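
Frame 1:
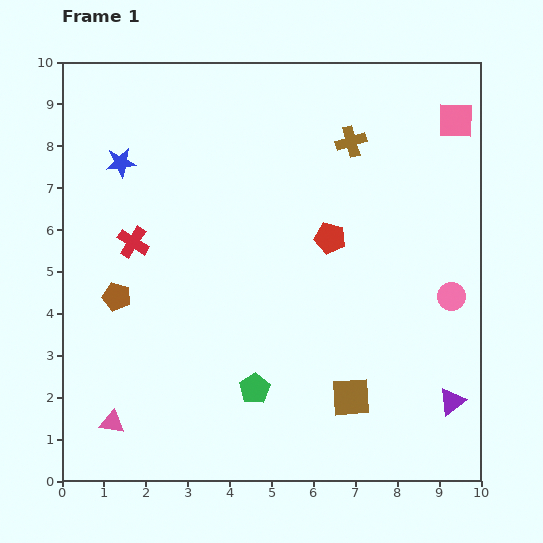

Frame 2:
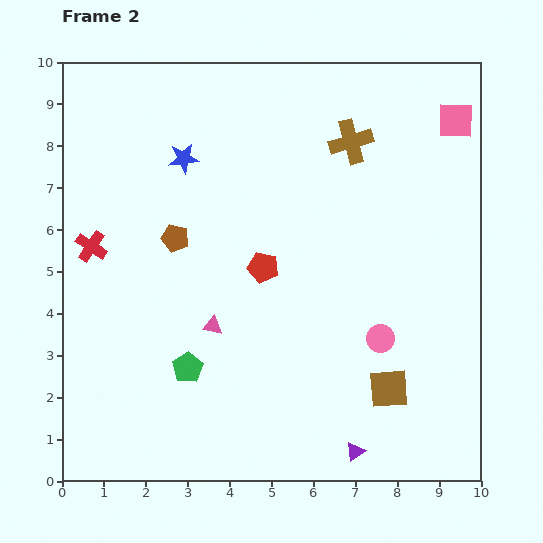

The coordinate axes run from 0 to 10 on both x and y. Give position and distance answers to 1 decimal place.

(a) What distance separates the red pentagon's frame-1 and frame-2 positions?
1.7

The red pentagon moved from (6.4, 5.8) to (4.8, 5.1), a distance of √(1.6² + 0.7²) ≈ 1.7.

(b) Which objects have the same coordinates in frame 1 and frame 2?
the brown cross, the pink square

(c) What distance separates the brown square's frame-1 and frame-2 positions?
0.9

The brown square moved from (6.9, 2.0) to (7.8, 2.2), a distance of √(0.9² + 0.2²) ≈ 0.9.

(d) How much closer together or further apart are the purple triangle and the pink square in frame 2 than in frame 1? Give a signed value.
+1.6

Distance in frame 1: 6.7. Distance in frame 2: 8.3.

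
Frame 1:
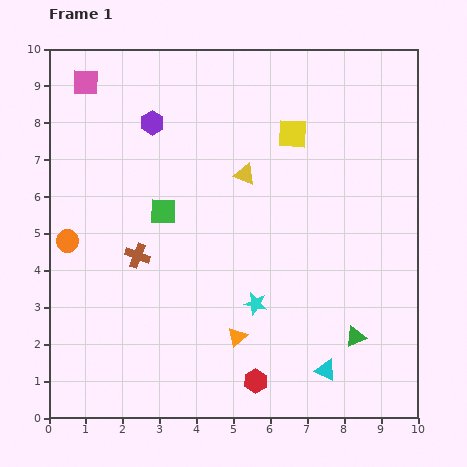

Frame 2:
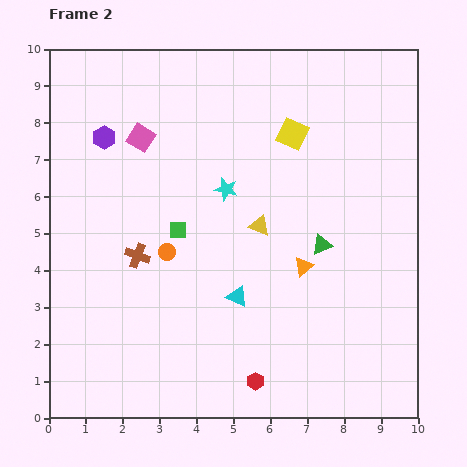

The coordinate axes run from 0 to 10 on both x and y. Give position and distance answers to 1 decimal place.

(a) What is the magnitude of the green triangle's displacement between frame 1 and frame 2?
2.7

The green triangle moved from (8.3, 2.2) to (7.4, 4.7), a distance of √(0.9² + 2.5²) ≈ 2.7.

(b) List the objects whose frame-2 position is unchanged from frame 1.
the yellow square, the red hexagon, the brown cross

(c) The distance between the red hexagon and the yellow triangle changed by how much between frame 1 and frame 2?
-1.4

Distance in frame 1: 5.6. Distance in frame 2: 4.2.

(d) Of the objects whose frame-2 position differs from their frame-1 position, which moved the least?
the green square

(moved 0.6)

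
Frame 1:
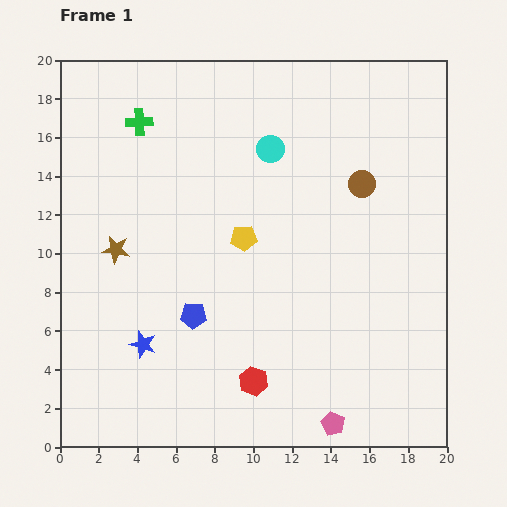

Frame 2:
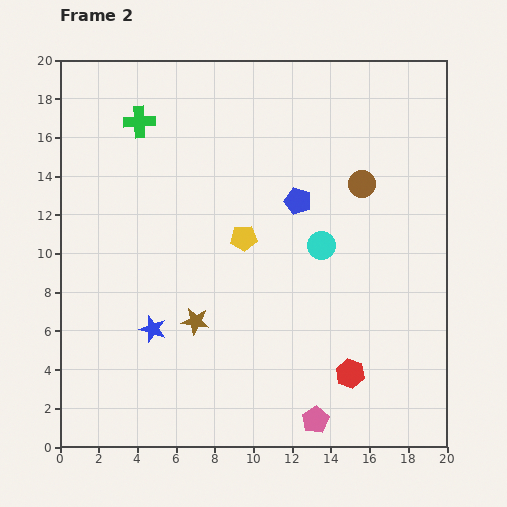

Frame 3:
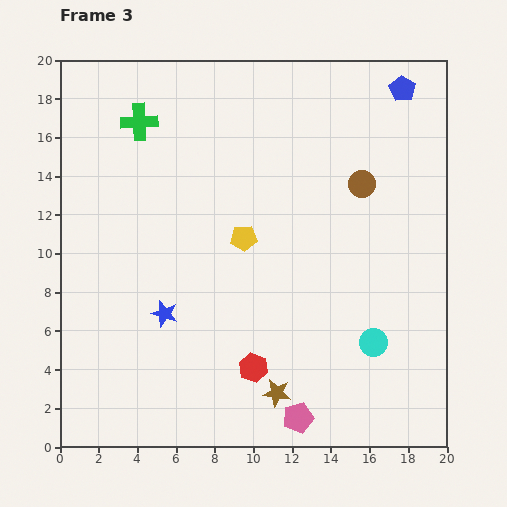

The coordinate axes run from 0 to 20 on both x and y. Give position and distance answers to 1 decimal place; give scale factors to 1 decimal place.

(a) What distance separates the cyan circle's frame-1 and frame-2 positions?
5.6

The cyan circle moved from (10.9, 15.4) to (13.5, 10.4), a distance of √(2.6² + 5.0²) ≈ 5.6.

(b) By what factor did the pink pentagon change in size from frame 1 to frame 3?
1.3×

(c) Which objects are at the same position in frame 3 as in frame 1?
the brown circle, the green cross, the yellow pentagon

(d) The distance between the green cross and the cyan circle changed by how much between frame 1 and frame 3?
+9.7

Distance in frame 1: 6.9. Distance in frame 3: 16.6.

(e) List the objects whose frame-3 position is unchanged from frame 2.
the brown circle, the green cross, the yellow pentagon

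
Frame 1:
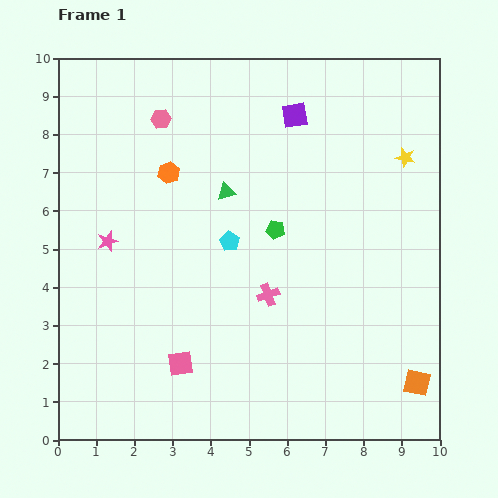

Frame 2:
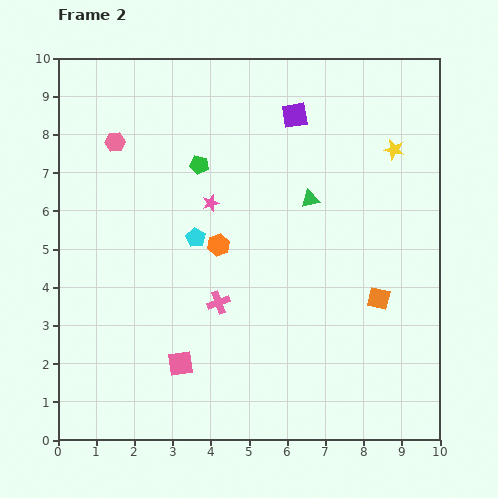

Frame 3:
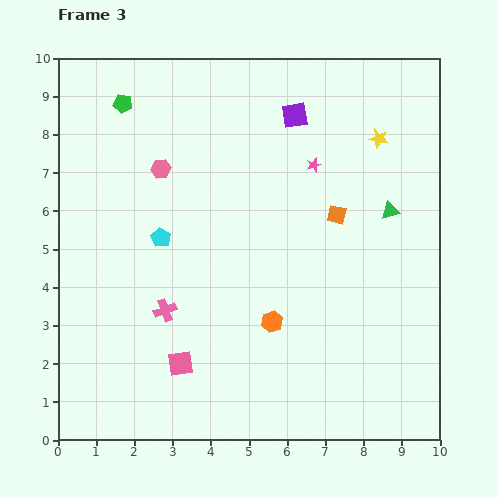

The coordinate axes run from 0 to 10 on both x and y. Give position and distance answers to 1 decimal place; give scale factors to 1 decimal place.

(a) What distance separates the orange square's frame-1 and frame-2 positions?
2.4

The orange square moved from (9.4, 1.5) to (8.4, 3.7), a distance of √(1.0² + 2.2²) ≈ 2.4.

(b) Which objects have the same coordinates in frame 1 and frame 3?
the pink square, the purple square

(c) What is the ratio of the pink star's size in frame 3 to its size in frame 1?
0.7×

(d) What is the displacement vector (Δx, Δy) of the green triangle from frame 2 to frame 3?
(2.1, -0.3)

The green triangle was at (6.6, 6.3) in frame 2 and (8.7, 6.0) in frame 3.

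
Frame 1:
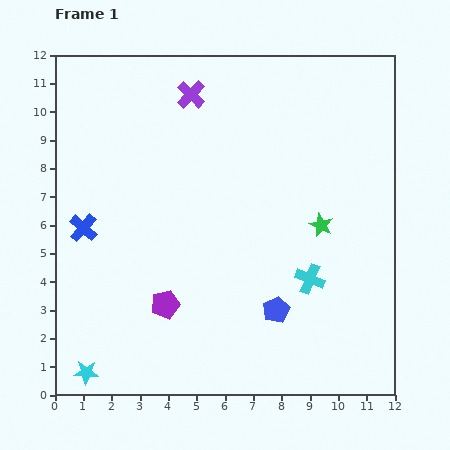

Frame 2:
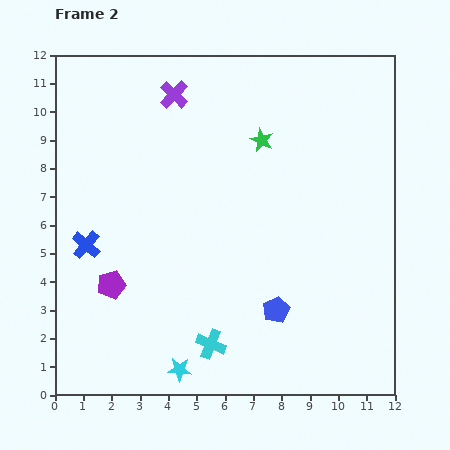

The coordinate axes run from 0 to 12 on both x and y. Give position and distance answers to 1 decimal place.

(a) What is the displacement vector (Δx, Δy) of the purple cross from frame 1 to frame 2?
(-0.6, 0.0)

The purple cross was at (4.8, 10.6) in frame 1 and (4.2, 10.6) in frame 2.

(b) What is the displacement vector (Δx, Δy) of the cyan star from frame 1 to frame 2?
(3.3, 0.1)

The cyan star was at (1.1, 0.8) in frame 1 and (4.4, 0.9) in frame 2.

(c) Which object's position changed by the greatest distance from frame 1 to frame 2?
the cyan cross

(moved 4.2; next 3.7)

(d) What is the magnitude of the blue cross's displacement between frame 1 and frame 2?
0.6

The blue cross moved from (1.0, 5.9) to (1.1, 5.3), a distance of √(0.1² + 0.6²) ≈ 0.6.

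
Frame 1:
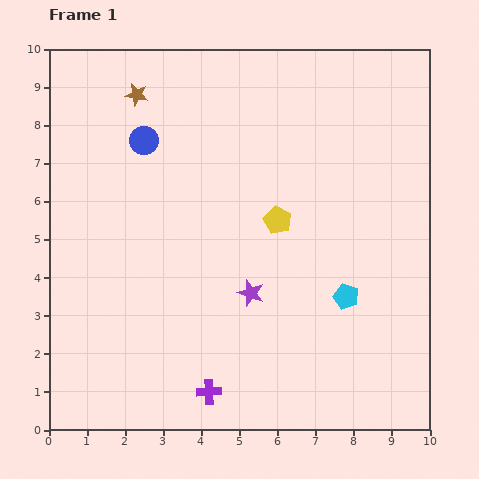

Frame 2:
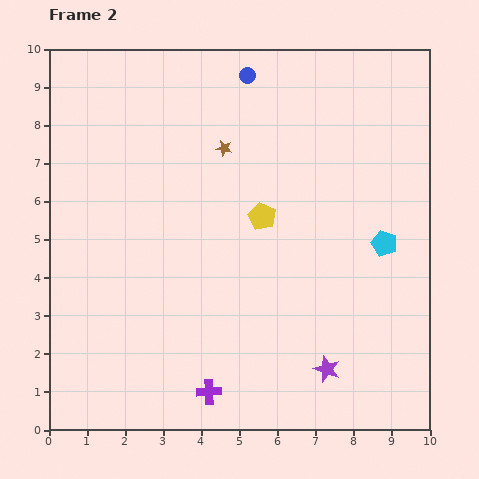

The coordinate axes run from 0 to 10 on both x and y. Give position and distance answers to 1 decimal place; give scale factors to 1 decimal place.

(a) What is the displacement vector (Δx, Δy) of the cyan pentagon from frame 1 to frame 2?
(1.0, 1.4)

The cyan pentagon was at (7.8, 3.5) in frame 1 and (8.8, 4.9) in frame 2.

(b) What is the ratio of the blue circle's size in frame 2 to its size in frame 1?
0.6×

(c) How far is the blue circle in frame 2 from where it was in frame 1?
3.2

The blue circle moved from (2.5, 7.6) to (5.2, 9.3), a distance of √(2.7² + 1.7²) ≈ 3.2.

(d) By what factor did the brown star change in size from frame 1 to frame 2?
0.7×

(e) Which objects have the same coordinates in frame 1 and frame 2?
the purple cross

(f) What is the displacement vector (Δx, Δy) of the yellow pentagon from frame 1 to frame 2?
(-0.4, 0.1)

The yellow pentagon was at (6.0, 5.5) in frame 1 and (5.6, 5.6) in frame 2.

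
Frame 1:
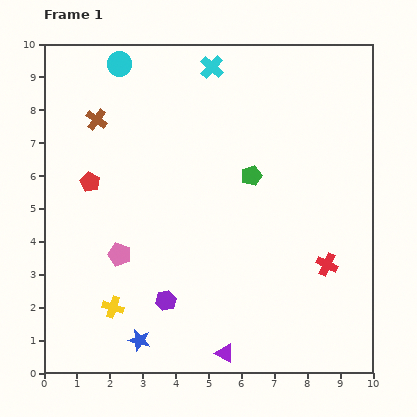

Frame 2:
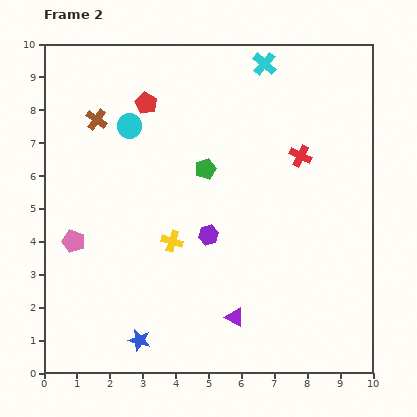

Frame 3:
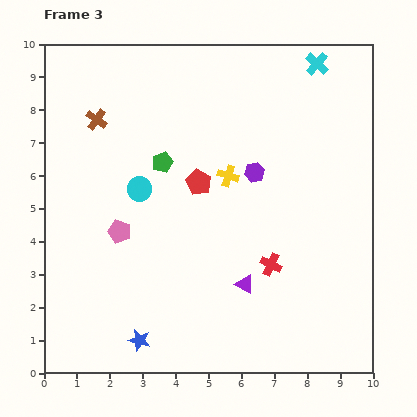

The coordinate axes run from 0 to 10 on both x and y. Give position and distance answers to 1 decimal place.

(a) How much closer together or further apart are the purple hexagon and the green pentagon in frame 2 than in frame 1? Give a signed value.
-2.6

Distance in frame 1: 4.6. Distance in frame 2: 2.0.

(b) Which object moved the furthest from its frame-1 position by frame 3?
the yellow cross

(moved 5.3; next 4.7)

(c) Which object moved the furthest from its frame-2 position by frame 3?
the red cross

(moved 3.4; next 2.9)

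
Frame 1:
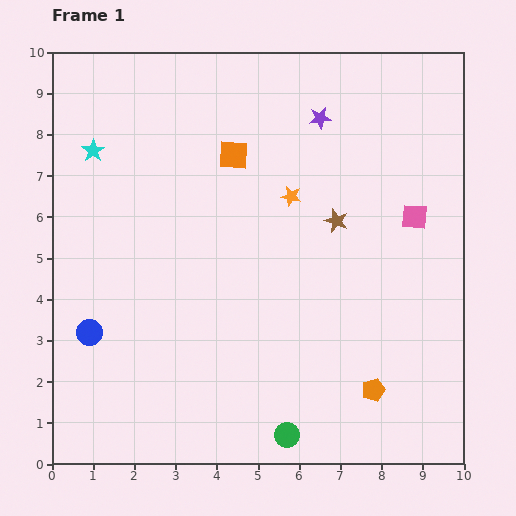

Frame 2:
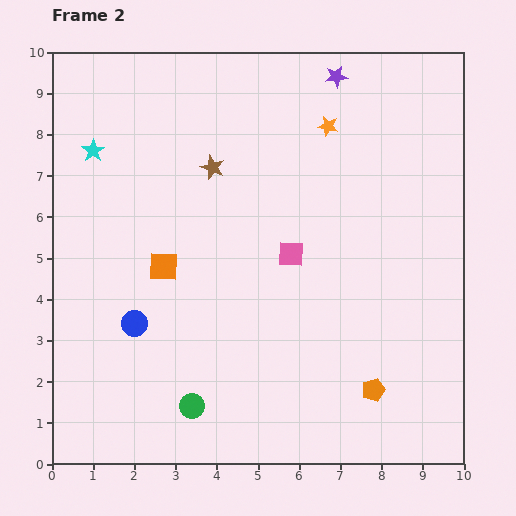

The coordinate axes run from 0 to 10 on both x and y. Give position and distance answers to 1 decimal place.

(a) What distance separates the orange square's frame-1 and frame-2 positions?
3.2

The orange square moved from (4.4, 7.5) to (2.7, 4.8), a distance of √(1.7² + 2.7²) ≈ 3.2.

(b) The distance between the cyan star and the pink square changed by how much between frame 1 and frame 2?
-2.6

Distance in frame 1: 8.0. Distance in frame 2: 5.4.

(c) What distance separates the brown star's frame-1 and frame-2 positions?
3.3

The brown star moved from (6.9, 5.9) to (3.9, 7.2), a distance of √(3.0² + 1.3²) ≈ 3.3.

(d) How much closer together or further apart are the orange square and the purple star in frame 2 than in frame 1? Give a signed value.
+3.9

Distance in frame 1: 2.3. Distance in frame 2: 6.2.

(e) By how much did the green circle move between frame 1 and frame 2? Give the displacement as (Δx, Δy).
(-2.3, 0.7)

The green circle was at (5.7, 0.7) in frame 1 and (3.4, 1.4) in frame 2.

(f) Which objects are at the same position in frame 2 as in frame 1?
the cyan star, the orange pentagon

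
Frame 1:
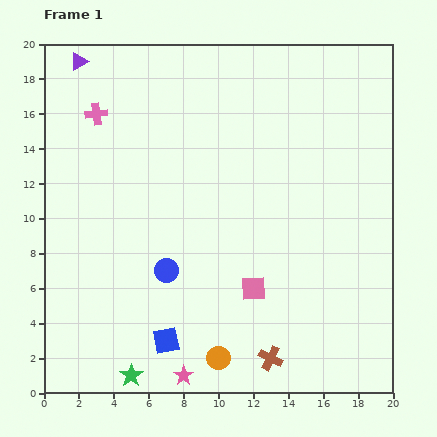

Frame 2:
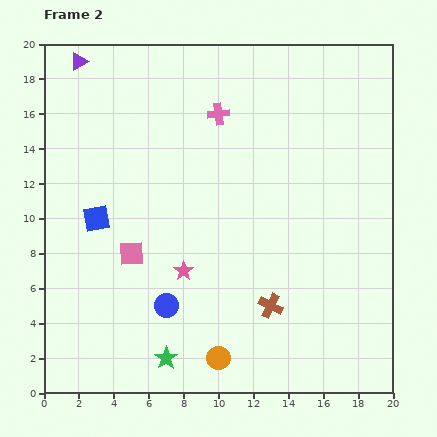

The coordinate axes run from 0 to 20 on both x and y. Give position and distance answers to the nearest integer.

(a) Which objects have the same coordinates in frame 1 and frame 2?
the orange circle, the purple triangle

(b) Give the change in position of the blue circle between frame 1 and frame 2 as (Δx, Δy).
(0, -2)

The blue circle was at (7, 7) in frame 1 and (7, 5) in frame 2.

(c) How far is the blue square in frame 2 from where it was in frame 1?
8

The blue square moved from (7, 3) to (3, 10), a distance of √(4² + 7²) ≈ 8.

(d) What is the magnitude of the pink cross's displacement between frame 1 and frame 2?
7

The pink cross moved from (3, 16) to (10, 16), a distance of √(7² + 0²) ≈ 7.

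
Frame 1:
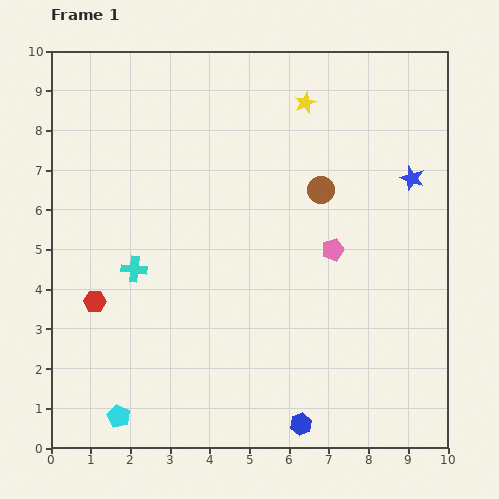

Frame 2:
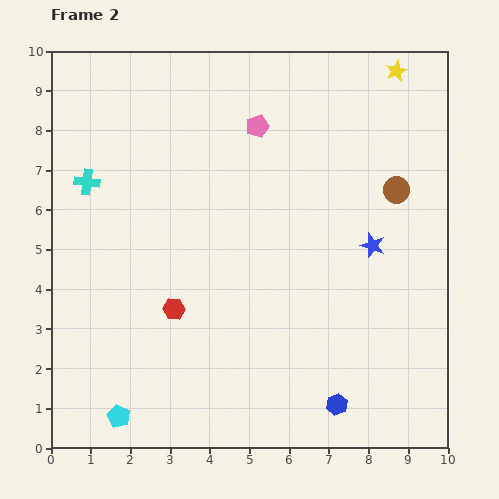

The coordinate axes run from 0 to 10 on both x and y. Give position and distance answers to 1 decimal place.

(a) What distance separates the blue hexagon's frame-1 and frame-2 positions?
1.0

The blue hexagon moved from (6.3, 0.6) to (7.2, 1.1), a distance of √(0.9² + 0.5²) ≈ 1.0.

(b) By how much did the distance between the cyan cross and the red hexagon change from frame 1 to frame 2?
+2.6

Distance in frame 1: 1.3. Distance in frame 2: 3.9.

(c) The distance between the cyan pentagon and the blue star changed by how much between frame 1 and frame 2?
-1.8

Distance in frame 1: 9.5. Distance in frame 2: 7.7.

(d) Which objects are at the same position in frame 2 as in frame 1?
the cyan pentagon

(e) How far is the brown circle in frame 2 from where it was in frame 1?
1.9

The brown circle moved from (6.8, 6.5) to (8.7, 6.5), a distance of √(1.9² + 0.0²) ≈ 1.9.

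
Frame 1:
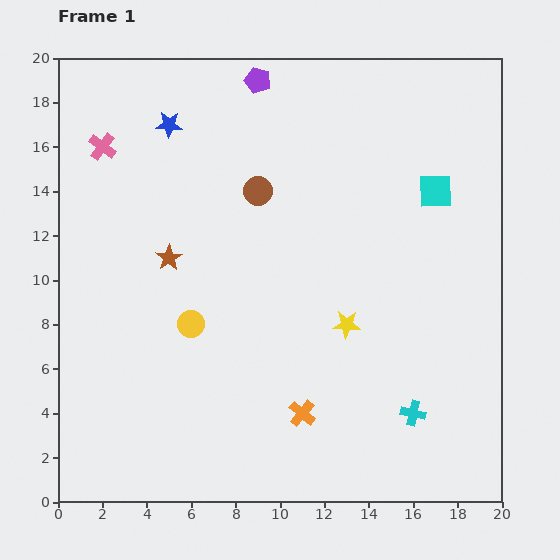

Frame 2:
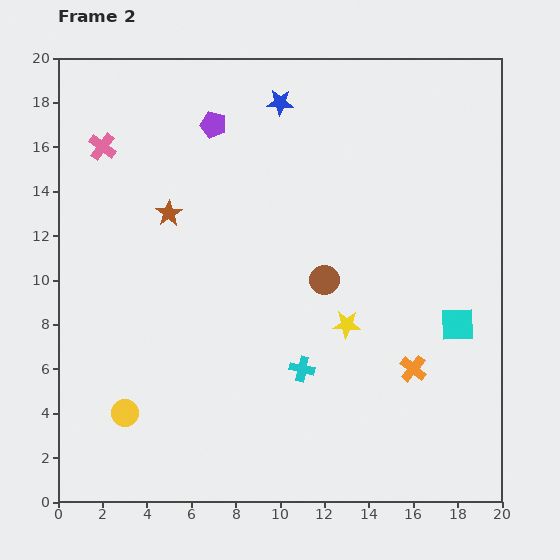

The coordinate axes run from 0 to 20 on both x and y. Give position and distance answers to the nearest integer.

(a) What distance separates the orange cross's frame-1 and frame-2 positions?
5

The orange cross moved from (11, 4) to (16, 6), a distance of √(5² + 2²) ≈ 5.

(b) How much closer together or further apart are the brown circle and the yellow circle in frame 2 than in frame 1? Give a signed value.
+4

Distance in frame 1: 7. Distance in frame 2: 11.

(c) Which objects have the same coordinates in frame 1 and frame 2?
the pink cross, the yellow star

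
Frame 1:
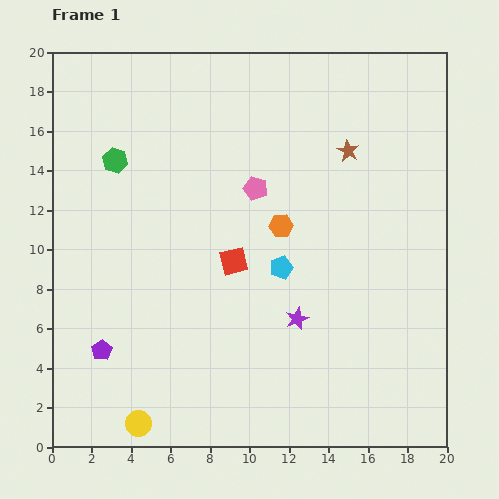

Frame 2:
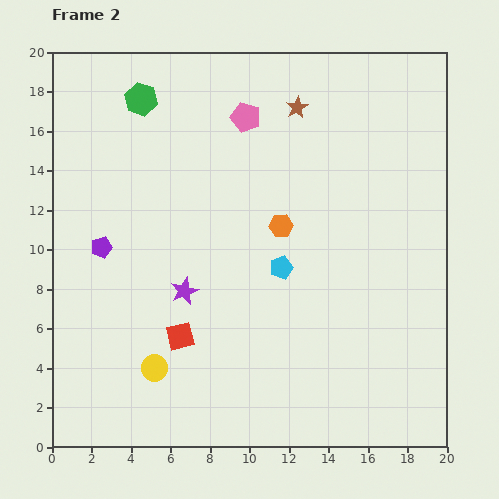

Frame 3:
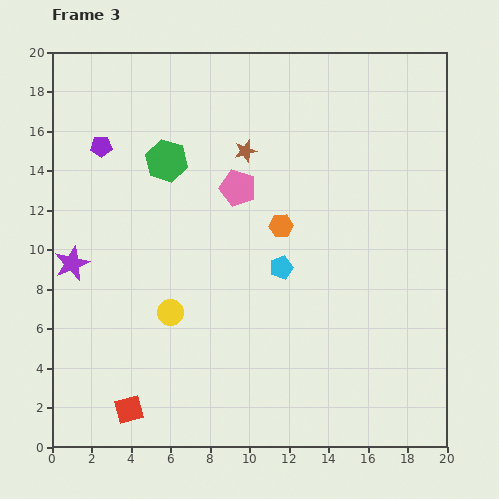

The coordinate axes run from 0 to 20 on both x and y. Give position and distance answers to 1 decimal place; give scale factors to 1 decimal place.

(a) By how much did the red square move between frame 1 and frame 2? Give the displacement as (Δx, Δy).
(-2.7, -3.8)

The red square was at (9.2, 9.4) in frame 1 and (6.5, 5.6) in frame 2.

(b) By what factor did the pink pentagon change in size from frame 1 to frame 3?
1.5×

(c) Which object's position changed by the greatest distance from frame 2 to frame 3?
the purple star

(moved 5.9; next 5.1)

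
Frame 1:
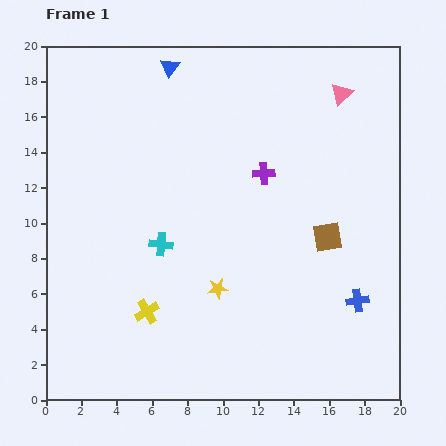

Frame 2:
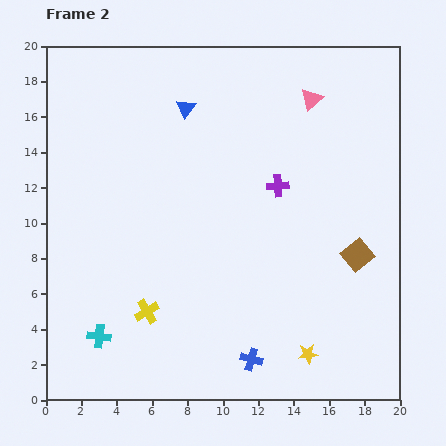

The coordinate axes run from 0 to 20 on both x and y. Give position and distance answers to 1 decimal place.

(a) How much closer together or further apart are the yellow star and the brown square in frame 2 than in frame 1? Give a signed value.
-0.5

Distance in frame 1: 6.8. Distance in frame 2: 6.3.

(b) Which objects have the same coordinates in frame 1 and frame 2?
the yellow cross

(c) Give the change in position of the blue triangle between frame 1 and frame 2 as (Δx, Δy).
(0.9, -2.3)

The blue triangle was at (7.0, 18.8) in frame 1 and (7.9, 16.5) in frame 2.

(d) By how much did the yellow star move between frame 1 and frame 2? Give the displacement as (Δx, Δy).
(5.1, -3.7)

The yellow star was at (9.7, 6.3) in frame 1 and (14.8, 2.6) in frame 2.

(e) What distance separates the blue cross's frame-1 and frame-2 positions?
6.8

The blue cross moved from (17.6, 5.6) to (11.6, 2.3), a distance of √(6.0² + 3.3²) ≈ 6.8.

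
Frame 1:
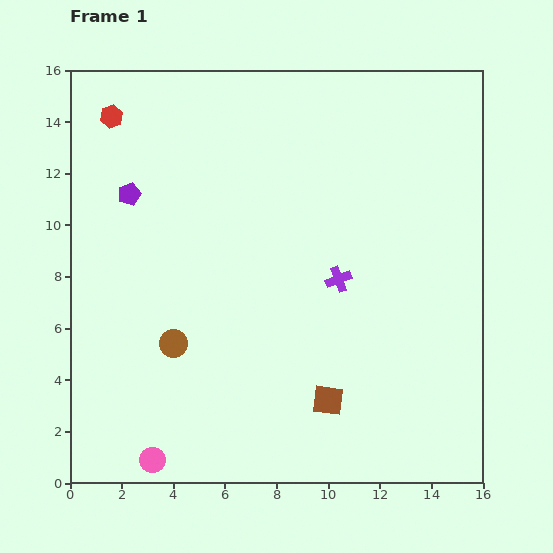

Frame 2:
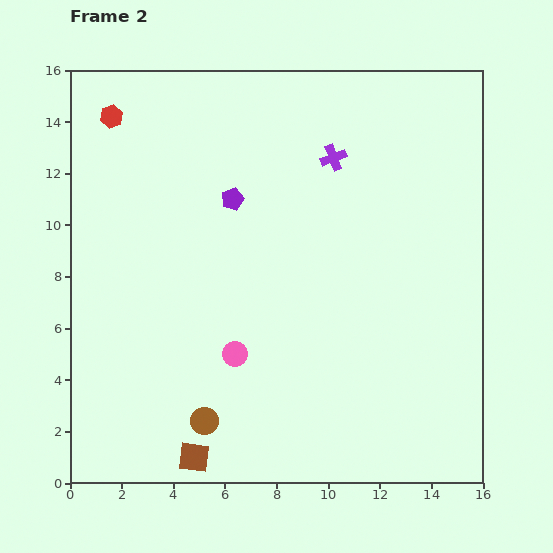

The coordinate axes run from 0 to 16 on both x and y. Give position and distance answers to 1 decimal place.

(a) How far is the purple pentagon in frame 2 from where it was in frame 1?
4.0

The purple pentagon moved from (2.3, 11.2) to (6.3, 11.0), a distance of √(4.0² + 0.2²) ≈ 4.0.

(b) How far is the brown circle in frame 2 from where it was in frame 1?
3.2

The brown circle moved from (4.0, 5.4) to (5.2, 2.4), a distance of √(1.2² + 3.0²) ≈ 3.2.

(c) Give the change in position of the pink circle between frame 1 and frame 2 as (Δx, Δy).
(3.2, 4.1)

The pink circle was at (3.2, 0.9) in frame 1 and (6.4, 5.0) in frame 2.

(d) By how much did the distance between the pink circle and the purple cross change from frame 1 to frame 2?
-1.5

Distance in frame 1: 10.0. Distance in frame 2: 8.5.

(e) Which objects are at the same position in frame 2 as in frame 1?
the red hexagon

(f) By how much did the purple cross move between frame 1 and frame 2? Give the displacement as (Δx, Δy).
(-0.2, 4.7)

The purple cross was at (10.4, 7.9) in frame 1 and (10.2, 12.6) in frame 2.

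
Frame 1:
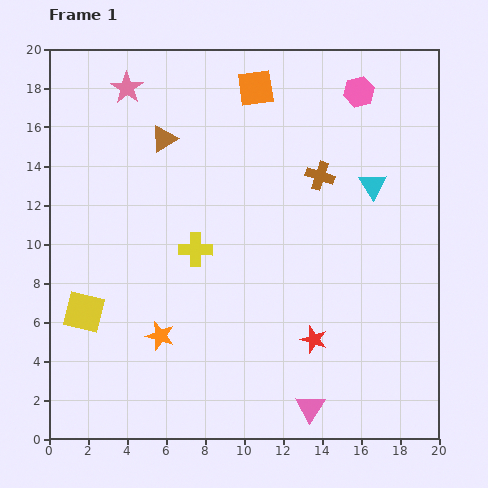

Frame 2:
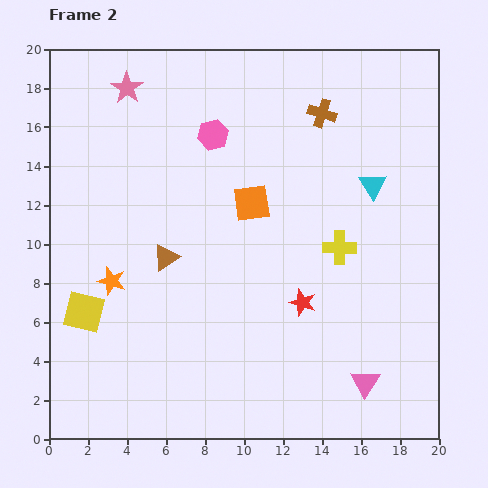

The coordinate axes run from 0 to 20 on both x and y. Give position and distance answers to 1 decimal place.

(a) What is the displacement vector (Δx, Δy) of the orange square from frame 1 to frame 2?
(-0.2, -5.9)

The orange square was at (10.6, 18.0) in frame 1 and (10.4, 12.1) in frame 2.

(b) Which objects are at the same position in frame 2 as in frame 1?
the cyan triangle, the yellow square, the pink star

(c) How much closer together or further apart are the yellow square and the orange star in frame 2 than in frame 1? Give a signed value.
-2.0

Distance in frame 1: 4.1. Distance in frame 2: 2.1.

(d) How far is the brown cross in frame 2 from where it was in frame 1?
3.2

The brown cross moved from (13.9, 13.5) to (14.0, 16.7), a distance of √(0.1² + 3.2²) ≈ 3.2.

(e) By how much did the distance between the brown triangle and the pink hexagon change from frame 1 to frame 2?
-3.6

Distance in frame 1: 10.3. Distance in frame 2: 6.7.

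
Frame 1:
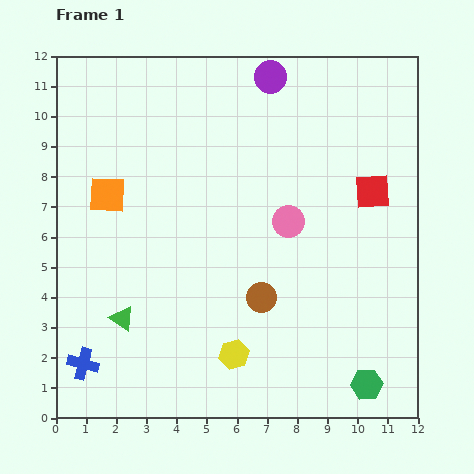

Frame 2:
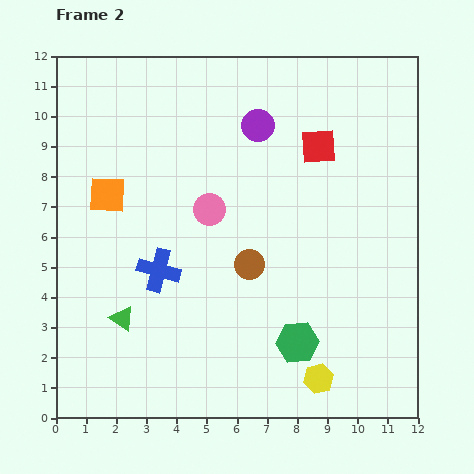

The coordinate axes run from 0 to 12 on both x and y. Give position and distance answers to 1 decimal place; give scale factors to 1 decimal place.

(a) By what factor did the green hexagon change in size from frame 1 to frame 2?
1.3×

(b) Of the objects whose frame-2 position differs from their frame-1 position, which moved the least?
the brown circle

(moved 1.2)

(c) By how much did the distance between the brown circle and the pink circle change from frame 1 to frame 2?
-0.5

Distance in frame 1: 2.7. Distance in frame 2: 2.2.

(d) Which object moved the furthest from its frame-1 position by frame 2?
the blue cross

(moved 4.0; next 2.9)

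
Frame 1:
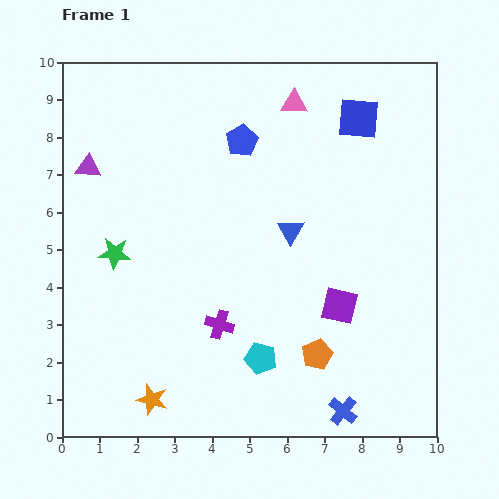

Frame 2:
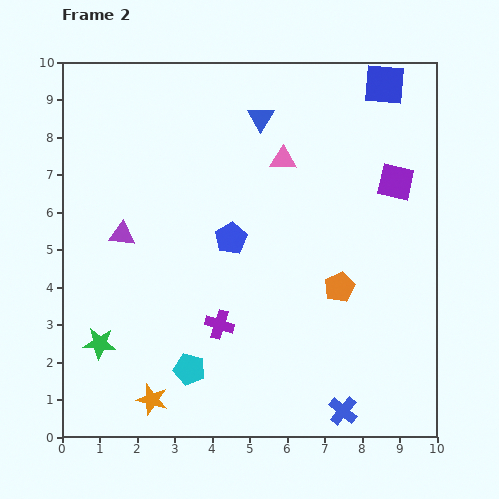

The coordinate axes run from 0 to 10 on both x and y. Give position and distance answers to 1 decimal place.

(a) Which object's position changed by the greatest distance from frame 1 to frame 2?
the purple square

(moved 3.6; next 3.1)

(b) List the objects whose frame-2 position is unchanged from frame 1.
the orange star, the blue cross, the purple cross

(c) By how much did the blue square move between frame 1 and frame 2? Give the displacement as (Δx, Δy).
(0.7, 0.9)

The blue square was at (7.9, 8.5) in frame 1 and (8.6, 9.4) in frame 2.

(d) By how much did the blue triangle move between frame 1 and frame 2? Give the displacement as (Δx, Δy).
(-0.8, 3.0)

The blue triangle was at (6.1, 5.5) in frame 1 and (5.3, 8.5) in frame 2.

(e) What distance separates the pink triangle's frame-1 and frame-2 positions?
1.5

The pink triangle moved from (6.2, 8.9) to (5.9, 7.4), a distance of √(0.3² + 1.5²) ≈ 1.5.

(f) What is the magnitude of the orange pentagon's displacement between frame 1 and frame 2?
1.9

The orange pentagon moved from (6.8, 2.2) to (7.4, 4.0), a distance of √(0.6² + 1.8²) ≈ 1.9.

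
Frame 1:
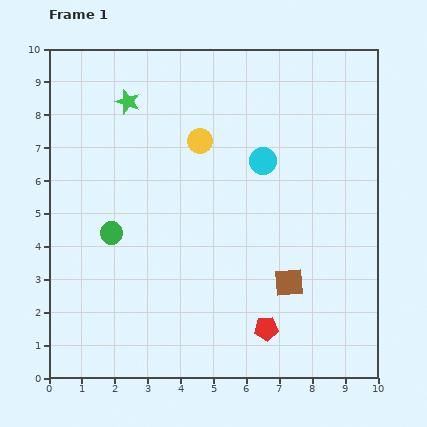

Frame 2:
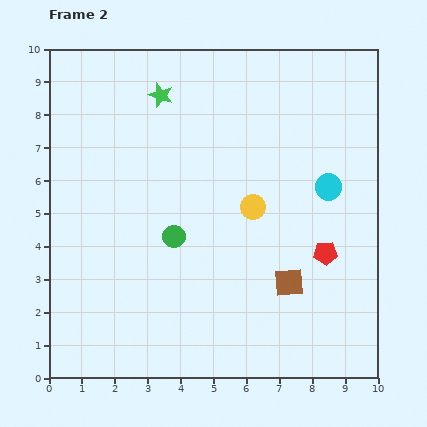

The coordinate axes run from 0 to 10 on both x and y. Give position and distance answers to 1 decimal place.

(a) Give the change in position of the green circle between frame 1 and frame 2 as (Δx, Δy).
(1.9, -0.1)

The green circle was at (1.9, 4.4) in frame 1 and (3.8, 4.3) in frame 2.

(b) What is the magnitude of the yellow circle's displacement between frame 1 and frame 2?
2.6

The yellow circle moved from (4.6, 7.2) to (6.2, 5.2), a distance of √(1.6² + 2.0²) ≈ 2.6.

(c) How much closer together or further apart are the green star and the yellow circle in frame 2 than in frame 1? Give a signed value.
+1.9

Distance in frame 1: 2.5. Distance in frame 2: 4.4.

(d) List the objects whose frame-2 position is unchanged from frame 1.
the brown square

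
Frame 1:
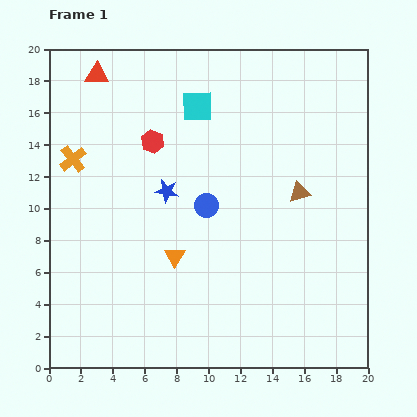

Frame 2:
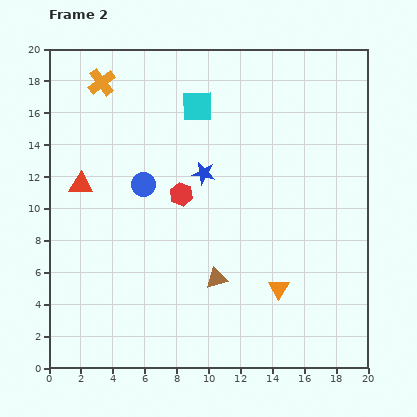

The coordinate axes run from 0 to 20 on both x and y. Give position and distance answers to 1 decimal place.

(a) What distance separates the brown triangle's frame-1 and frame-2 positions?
7.5

The brown triangle moved from (15.7, 11.0) to (10.5, 5.6), a distance of √(5.2² + 5.4²) ≈ 7.5.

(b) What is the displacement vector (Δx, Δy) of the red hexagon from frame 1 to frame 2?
(1.8, -3.3)

The red hexagon was at (6.5, 14.2) in frame 1 and (8.3, 10.9) in frame 2.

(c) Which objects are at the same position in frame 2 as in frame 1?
the cyan square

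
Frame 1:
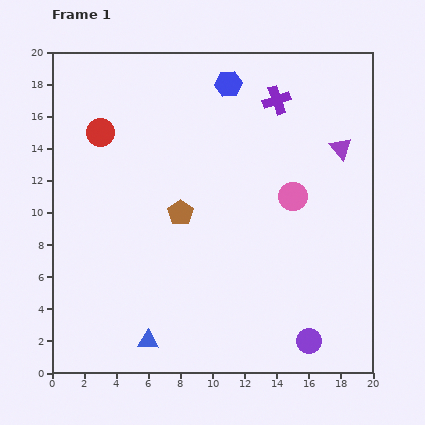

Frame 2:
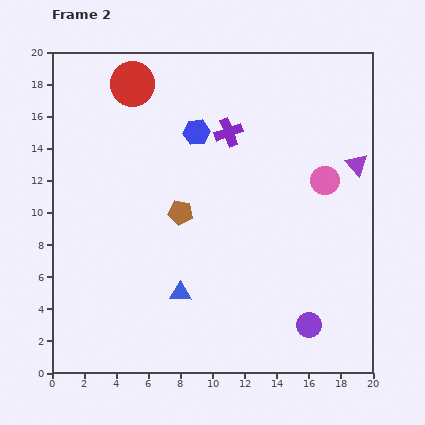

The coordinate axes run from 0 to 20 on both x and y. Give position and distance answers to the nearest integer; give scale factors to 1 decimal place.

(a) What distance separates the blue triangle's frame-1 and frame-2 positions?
4

The blue triangle moved from (6, 2) to (8, 5), a distance of √(2² + 3²) ≈ 4.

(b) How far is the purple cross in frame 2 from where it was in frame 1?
4

The purple cross moved from (14, 17) to (11, 15), a distance of √(3² + 2²) ≈ 4.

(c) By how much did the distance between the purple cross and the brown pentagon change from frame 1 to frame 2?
-3

Distance in frame 1: 9. Distance in frame 2: 6.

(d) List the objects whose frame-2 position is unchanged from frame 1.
the brown pentagon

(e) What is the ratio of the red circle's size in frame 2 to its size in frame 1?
1.6×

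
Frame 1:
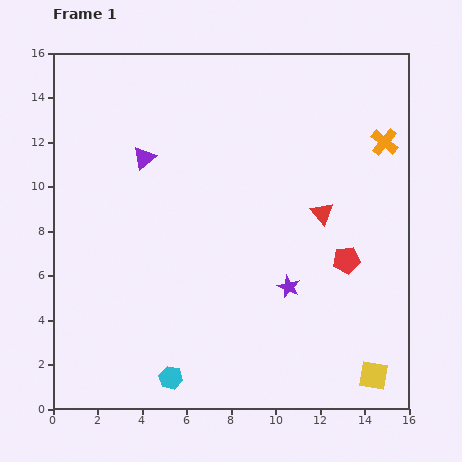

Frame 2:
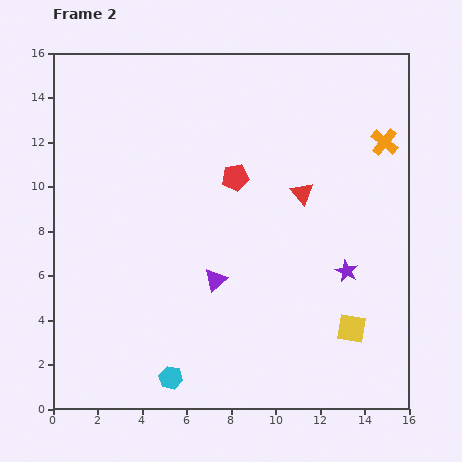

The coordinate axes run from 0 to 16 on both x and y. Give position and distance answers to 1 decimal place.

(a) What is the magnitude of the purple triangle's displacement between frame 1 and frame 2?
6.4

The purple triangle moved from (4.1, 11.3) to (7.3, 5.8), a distance of √(3.2² + 5.5²) ≈ 6.4.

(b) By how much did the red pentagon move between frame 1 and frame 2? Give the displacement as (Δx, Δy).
(-5.0, 3.7)

The red pentagon was at (13.2, 6.7) in frame 1 and (8.2, 10.4) in frame 2.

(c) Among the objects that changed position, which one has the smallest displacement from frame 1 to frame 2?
the red triangle

(moved 1.3)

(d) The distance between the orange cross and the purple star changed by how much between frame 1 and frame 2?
-1.8

Distance in frame 1: 7.8. Distance in frame 2: 6.0.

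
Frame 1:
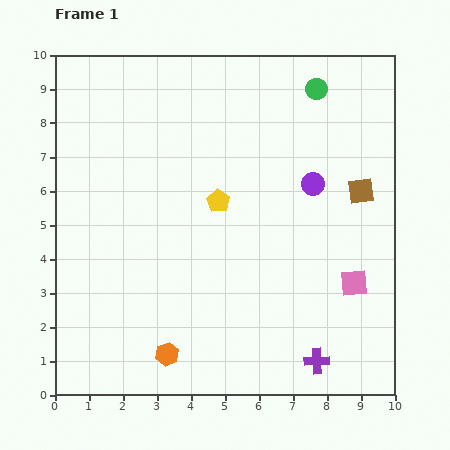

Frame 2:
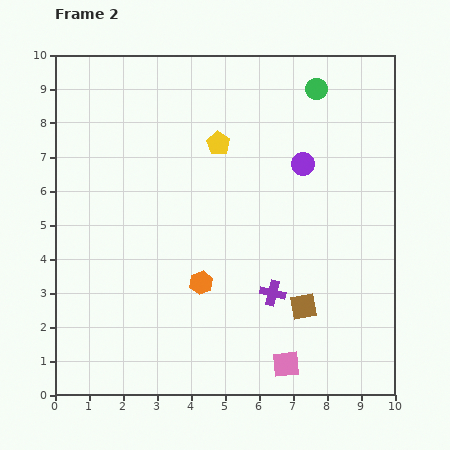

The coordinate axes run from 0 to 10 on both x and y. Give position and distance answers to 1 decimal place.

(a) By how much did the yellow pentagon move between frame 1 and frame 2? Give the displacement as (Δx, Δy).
(0.0, 1.7)

The yellow pentagon was at (4.8, 5.7) in frame 1 and (4.8, 7.4) in frame 2.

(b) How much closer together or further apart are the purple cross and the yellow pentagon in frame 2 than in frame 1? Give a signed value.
-0.8

Distance in frame 1: 5.5. Distance in frame 2: 4.7.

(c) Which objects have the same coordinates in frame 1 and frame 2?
the green circle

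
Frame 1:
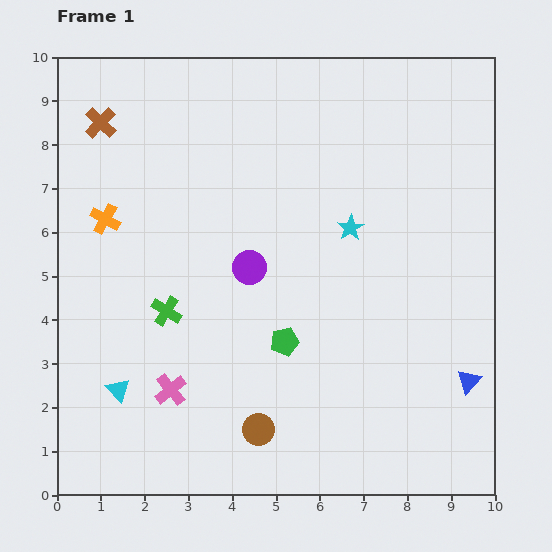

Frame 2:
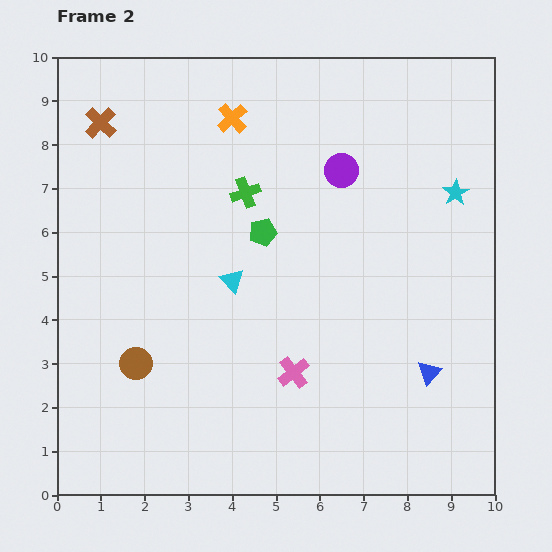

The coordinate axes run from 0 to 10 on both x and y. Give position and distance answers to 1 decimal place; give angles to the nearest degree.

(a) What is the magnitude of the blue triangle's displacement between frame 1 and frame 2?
0.9

The blue triangle moved from (9.4, 2.6) to (8.5, 2.8), a distance of √(0.9² + 0.2²) ≈ 0.9.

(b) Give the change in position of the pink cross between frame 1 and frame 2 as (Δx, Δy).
(2.8, 0.4)

The pink cross was at (2.6, 2.4) in frame 1 and (5.4, 2.8) in frame 2.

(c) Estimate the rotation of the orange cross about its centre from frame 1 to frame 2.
19° clockwise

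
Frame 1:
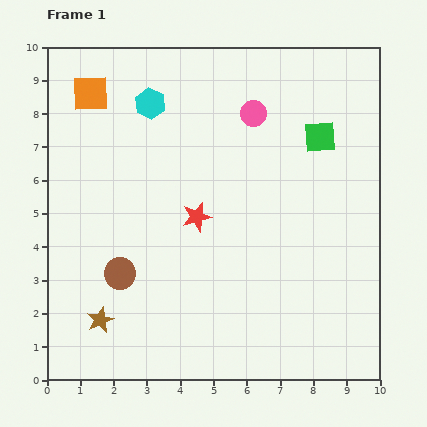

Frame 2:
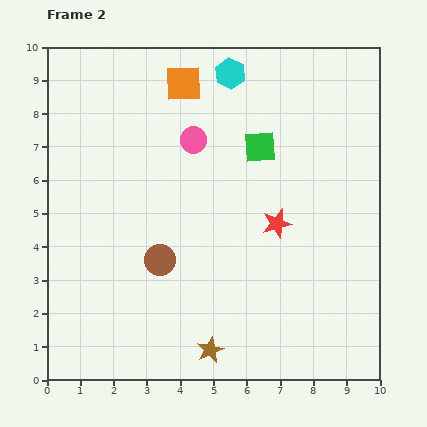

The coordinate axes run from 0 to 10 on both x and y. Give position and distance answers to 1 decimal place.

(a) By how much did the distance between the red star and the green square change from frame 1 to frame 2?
-2.0

Distance in frame 1: 4.4. Distance in frame 2: 2.4.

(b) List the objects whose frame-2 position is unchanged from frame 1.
none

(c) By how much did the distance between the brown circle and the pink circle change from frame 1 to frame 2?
-2.5

Distance in frame 1: 6.2. Distance in frame 2: 3.7.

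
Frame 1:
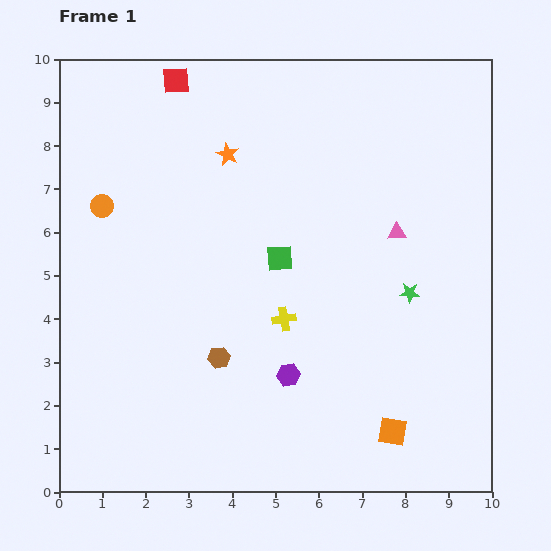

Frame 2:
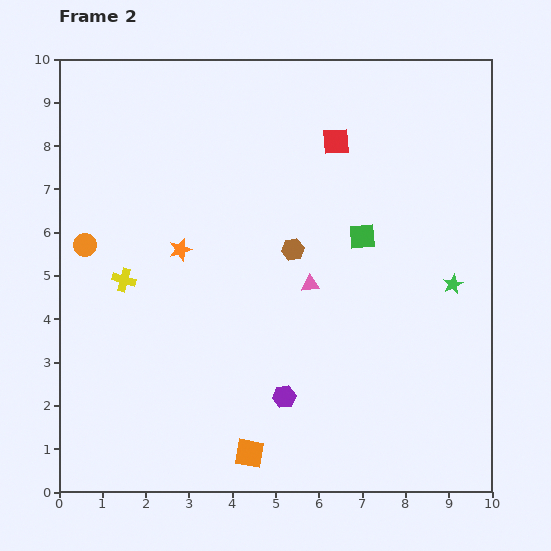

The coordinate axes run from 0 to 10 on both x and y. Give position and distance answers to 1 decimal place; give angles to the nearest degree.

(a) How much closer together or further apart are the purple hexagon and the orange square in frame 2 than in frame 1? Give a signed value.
-1.2

Distance in frame 1: 2.7. Distance in frame 2: 1.5.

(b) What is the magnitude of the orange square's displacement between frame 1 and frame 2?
3.3

The orange square moved from (7.7, 1.4) to (4.4, 0.9), a distance of √(3.3² + 0.5²) ≈ 3.3.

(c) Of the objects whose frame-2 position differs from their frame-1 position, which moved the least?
the purple hexagon

(moved 0.5)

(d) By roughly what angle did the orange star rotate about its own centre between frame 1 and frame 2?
29° clockwise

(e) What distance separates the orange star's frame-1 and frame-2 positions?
2.5

The orange star moved from (3.9, 7.8) to (2.8, 5.6), a distance of √(1.1² + 2.2²) ≈ 2.5.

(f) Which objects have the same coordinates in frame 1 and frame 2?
none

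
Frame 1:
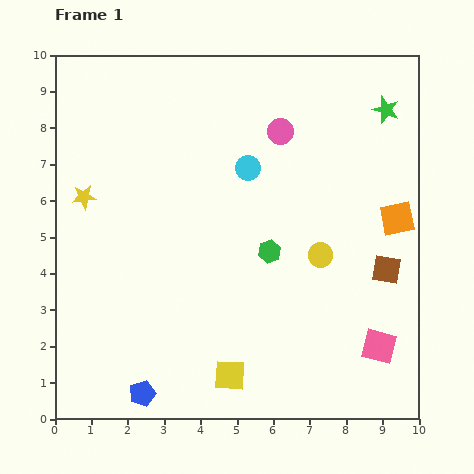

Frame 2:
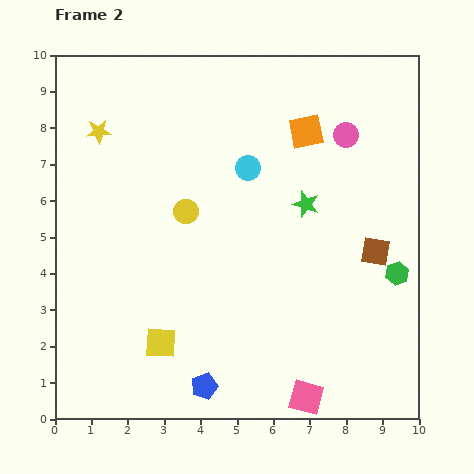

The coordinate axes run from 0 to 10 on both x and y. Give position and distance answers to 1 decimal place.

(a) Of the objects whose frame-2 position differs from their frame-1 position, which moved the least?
the brown square

(moved 0.6)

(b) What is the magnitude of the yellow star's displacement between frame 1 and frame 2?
1.8

The yellow star moved from (0.8, 6.1) to (1.2, 7.9), a distance of √(0.4² + 1.8²) ≈ 1.8.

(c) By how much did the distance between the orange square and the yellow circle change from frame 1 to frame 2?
+1.7

Distance in frame 1: 2.3. Distance in frame 2: 4.0.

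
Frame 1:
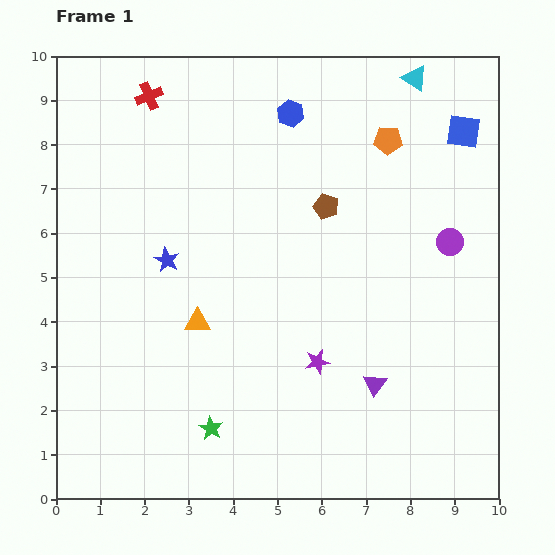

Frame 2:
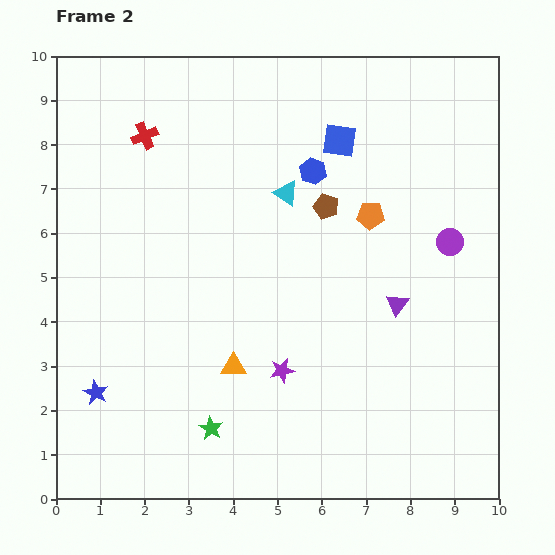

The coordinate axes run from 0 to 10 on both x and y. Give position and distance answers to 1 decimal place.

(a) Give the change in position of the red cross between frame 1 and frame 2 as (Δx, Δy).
(-0.1, -0.9)

The red cross was at (2.1, 9.1) in frame 1 and (2.0, 8.2) in frame 2.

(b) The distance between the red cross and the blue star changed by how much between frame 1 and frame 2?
+2.2

Distance in frame 1: 3.7. Distance in frame 2: 5.9.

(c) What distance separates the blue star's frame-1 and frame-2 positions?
3.4

The blue star moved from (2.5, 5.4) to (0.9, 2.4), a distance of √(1.6² + 3.0²) ≈ 3.4.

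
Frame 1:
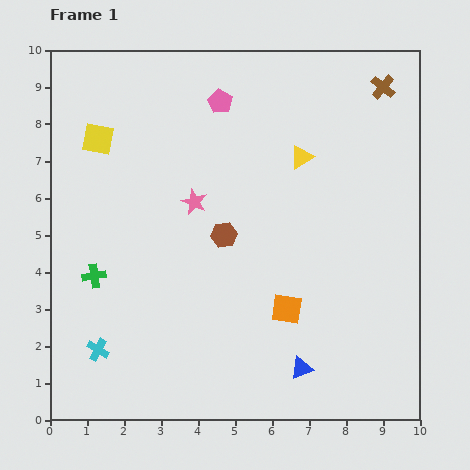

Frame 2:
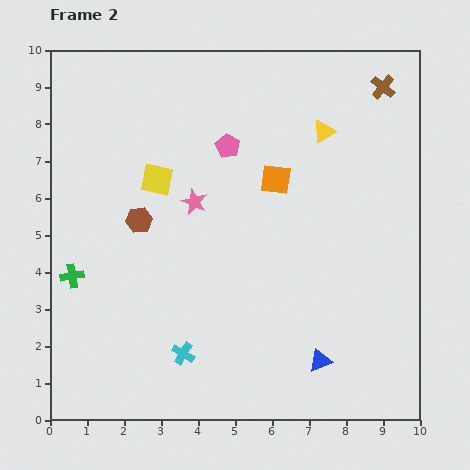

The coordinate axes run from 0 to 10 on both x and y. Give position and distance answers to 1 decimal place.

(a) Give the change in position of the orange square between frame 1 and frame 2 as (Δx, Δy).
(-0.3, 3.5)

The orange square was at (6.4, 3.0) in frame 1 and (6.1, 6.5) in frame 2.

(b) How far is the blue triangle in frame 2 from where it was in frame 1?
0.5

The blue triangle moved from (6.8, 1.4) to (7.3, 1.6), a distance of √(0.5² + 0.2²) ≈ 0.5.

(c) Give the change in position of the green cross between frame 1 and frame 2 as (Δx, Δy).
(-0.6, 0.0)

The green cross was at (1.2, 3.9) in frame 1 and (0.6, 3.9) in frame 2.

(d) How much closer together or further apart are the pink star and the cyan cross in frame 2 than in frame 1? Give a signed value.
-0.7

Distance in frame 1: 4.8. Distance in frame 2: 4.1.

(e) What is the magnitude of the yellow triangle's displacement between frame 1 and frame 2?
0.9

The yellow triangle moved from (6.8, 7.1) to (7.4, 7.8), a distance of √(0.6² + 0.7²) ≈ 0.9.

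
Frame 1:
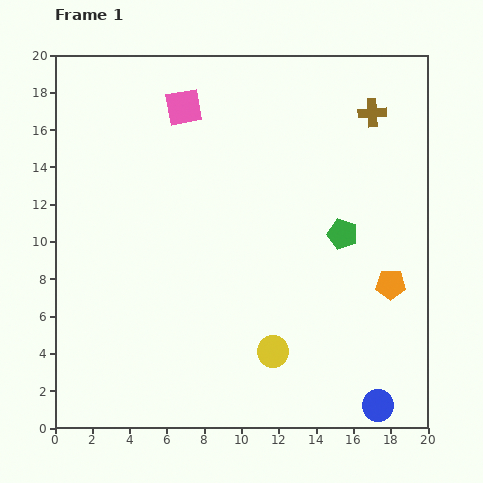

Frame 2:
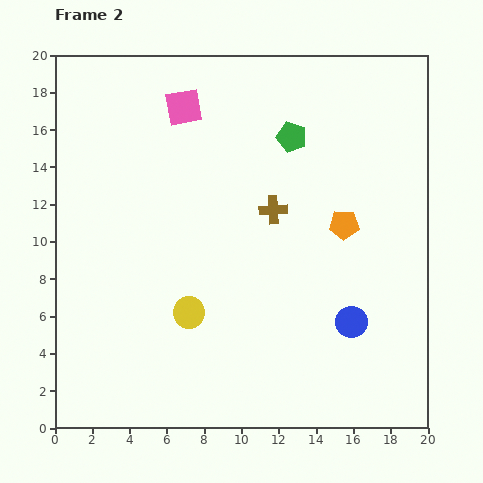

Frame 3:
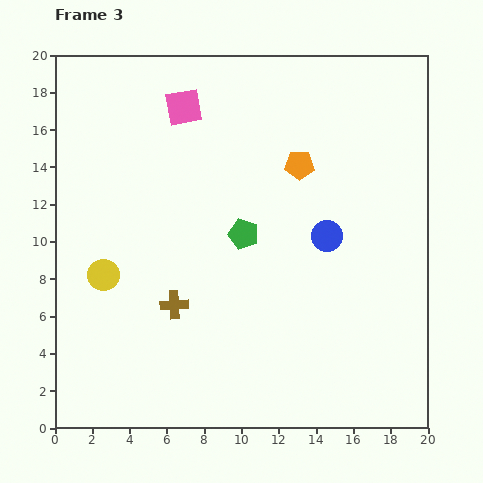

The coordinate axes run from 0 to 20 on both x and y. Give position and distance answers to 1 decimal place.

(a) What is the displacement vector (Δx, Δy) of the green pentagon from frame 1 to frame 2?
(-2.7, 5.2)

The green pentagon was at (15.4, 10.4) in frame 1 and (12.7, 15.6) in frame 2.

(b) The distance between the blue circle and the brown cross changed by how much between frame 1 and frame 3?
-6.7

Distance in frame 1: 15.7. Distance in frame 3: 9.0.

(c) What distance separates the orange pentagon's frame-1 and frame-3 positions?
8.1

The orange pentagon moved from (18.0, 7.7) to (13.1, 14.1), a distance of √(4.9² + 6.4²) ≈ 8.1.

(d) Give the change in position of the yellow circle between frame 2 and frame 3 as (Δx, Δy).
(-4.6, 2.0)

The yellow circle was at (7.2, 6.2) in frame 2 and (2.6, 8.2) in frame 3.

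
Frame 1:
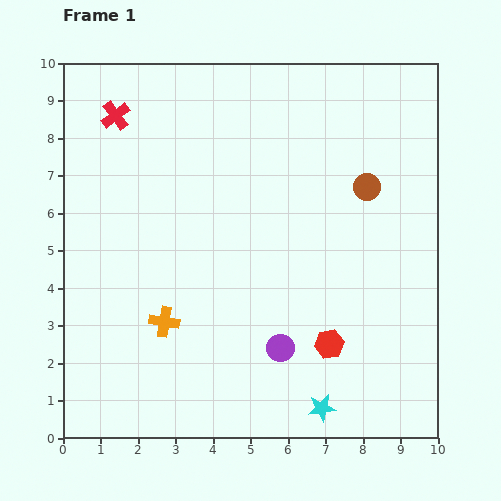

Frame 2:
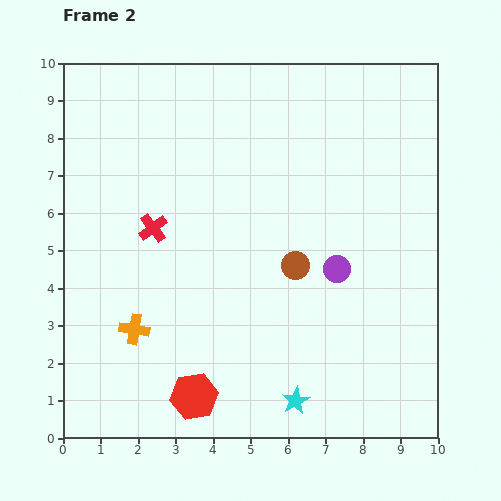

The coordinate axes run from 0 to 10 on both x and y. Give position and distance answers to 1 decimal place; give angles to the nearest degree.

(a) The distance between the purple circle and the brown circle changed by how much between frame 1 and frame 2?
-3.8

Distance in frame 1: 4.9. Distance in frame 2: 1.1.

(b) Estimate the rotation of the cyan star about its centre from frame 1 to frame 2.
20° counter-clockwise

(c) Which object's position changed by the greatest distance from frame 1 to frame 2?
the red hexagon

(moved 3.9; next 3.2)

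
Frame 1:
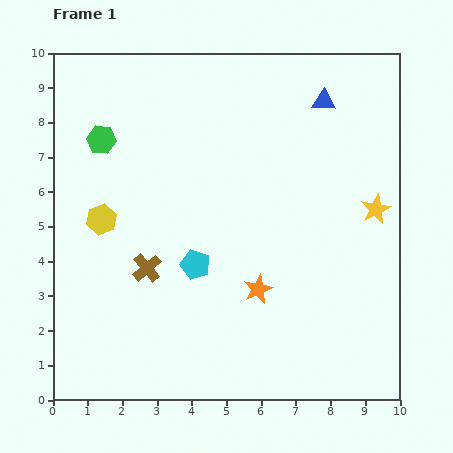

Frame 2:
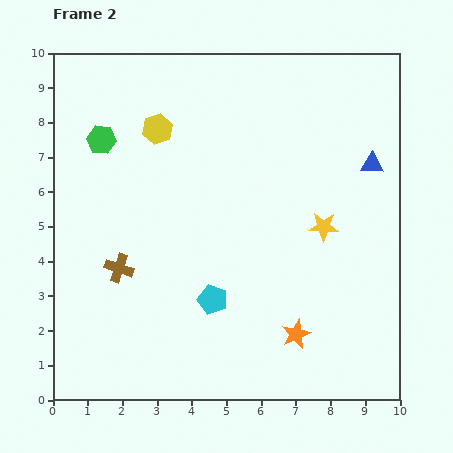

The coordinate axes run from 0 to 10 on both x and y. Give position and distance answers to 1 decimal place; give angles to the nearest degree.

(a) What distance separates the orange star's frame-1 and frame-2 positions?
1.7

The orange star moved from (5.9, 3.2) to (7.0, 1.9), a distance of √(1.1² + 1.3²) ≈ 1.7.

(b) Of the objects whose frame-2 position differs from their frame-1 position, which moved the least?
the brown cross

(moved 0.8)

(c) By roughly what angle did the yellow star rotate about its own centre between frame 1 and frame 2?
29° clockwise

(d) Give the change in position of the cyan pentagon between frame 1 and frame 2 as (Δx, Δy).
(0.5, -1.0)

The cyan pentagon was at (4.1, 3.9) in frame 1 and (4.6, 2.9) in frame 2.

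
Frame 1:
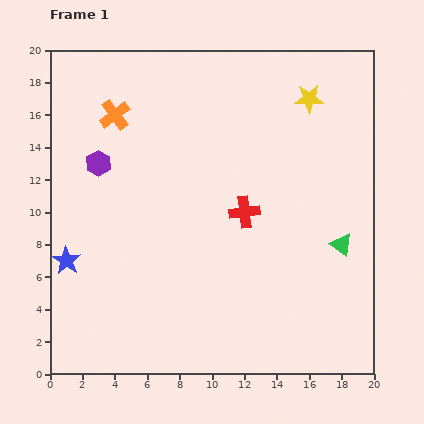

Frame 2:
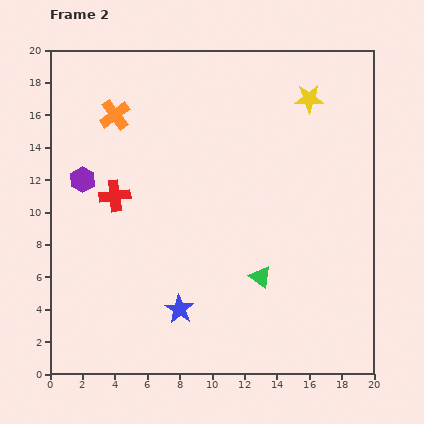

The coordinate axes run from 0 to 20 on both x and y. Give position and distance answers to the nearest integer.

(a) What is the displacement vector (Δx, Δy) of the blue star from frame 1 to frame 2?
(7, -3)

The blue star was at (1, 7) in frame 1 and (8, 4) in frame 2.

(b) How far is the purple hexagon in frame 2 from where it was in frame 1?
1

The purple hexagon moved from (3, 13) to (2, 12), a distance of √(1² + 1²) ≈ 1.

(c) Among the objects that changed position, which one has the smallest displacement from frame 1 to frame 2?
the purple hexagon

(moved 1)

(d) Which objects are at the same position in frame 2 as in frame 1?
the orange cross, the yellow star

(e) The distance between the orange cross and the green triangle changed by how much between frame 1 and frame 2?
-3

Distance in frame 1: 16. Distance in frame 2: 13.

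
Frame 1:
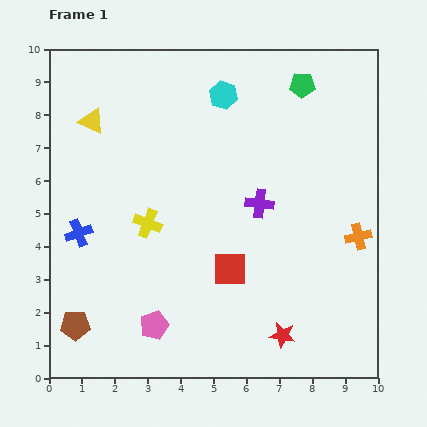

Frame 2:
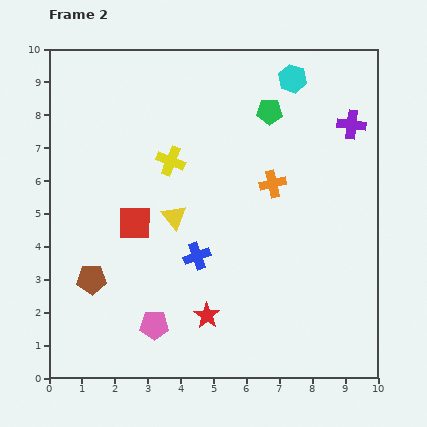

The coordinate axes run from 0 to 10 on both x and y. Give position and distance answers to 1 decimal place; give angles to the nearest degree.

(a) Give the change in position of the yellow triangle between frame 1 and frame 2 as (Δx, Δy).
(2.5, -2.9)

The yellow triangle was at (1.3, 7.8) in frame 1 and (3.8, 4.9) in frame 2.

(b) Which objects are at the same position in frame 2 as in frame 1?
the pink pentagon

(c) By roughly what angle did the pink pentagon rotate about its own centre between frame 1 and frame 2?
21° clockwise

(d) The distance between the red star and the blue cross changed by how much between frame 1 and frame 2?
-5.1

Distance in frame 1: 6.9. Distance in frame 2: 1.8.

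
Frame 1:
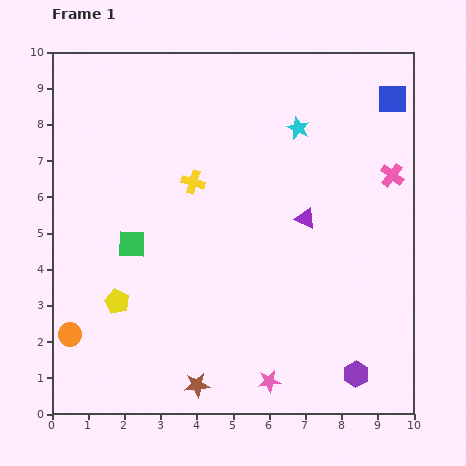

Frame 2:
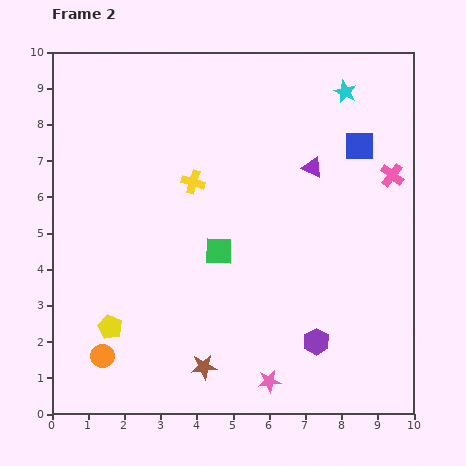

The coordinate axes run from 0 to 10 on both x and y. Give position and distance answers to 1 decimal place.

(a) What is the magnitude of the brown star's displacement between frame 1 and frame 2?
0.5

The brown star moved from (4.0, 0.8) to (4.2, 1.3), a distance of √(0.2² + 0.5²) ≈ 0.5.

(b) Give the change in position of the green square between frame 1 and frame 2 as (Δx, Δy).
(2.4, -0.2)

The green square was at (2.2, 4.7) in frame 1 and (4.6, 4.5) in frame 2.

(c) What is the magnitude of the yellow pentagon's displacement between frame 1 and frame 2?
0.7

The yellow pentagon moved from (1.8, 3.1) to (1.6, 2.4), a distance of √(0.2² + 0.7²) ≈ 0.7.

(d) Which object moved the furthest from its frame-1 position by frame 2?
the green square

(moved 2.4; next 1.6)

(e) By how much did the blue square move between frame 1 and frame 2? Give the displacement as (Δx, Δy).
(-0.9, -1.3)

The blue square was at (9.4, 8.7) in frame 1 and (8.5, 7.4) in frame 2.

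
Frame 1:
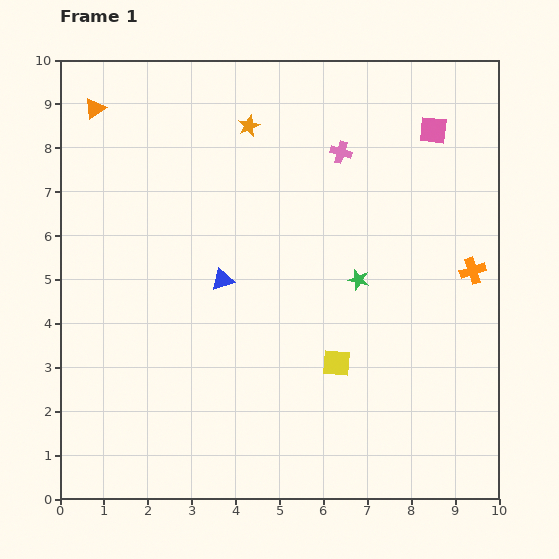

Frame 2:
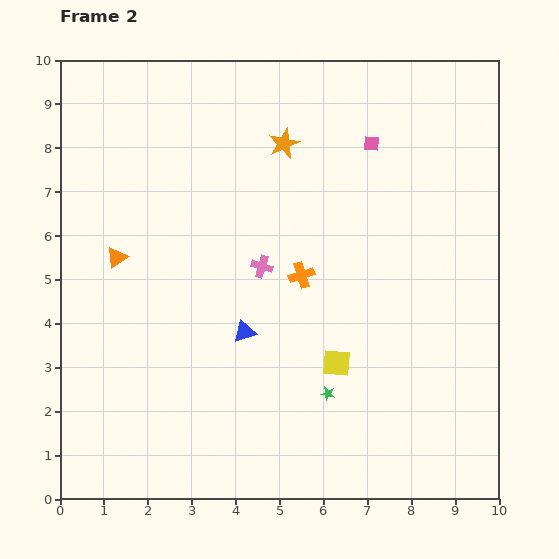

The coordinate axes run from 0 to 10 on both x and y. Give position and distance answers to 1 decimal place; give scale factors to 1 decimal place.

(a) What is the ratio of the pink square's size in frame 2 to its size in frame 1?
0.6×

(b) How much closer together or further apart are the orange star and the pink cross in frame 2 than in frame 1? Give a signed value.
+0.6

Distance in frame 1: 2.2. Distance in frame 2: 2.8.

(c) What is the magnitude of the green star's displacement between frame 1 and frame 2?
2.7

The green star moved from (6.8, 5.0) to (6.1, 2.4), a distance of √(0.7² + 2.6²) ≈ 2.7.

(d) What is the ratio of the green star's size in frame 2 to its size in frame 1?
0.7×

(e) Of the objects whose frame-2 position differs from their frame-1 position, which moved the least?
the orange star

(moved 0.9)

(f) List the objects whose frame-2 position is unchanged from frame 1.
the yellow square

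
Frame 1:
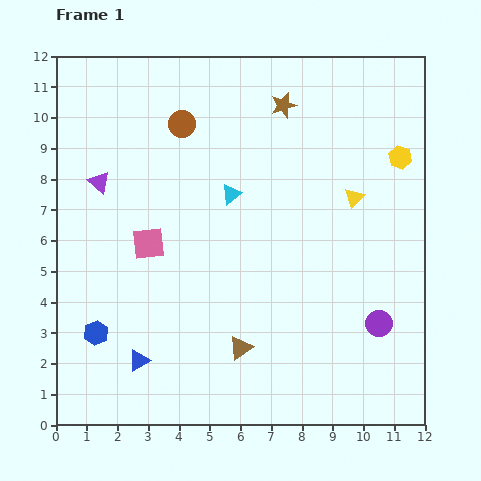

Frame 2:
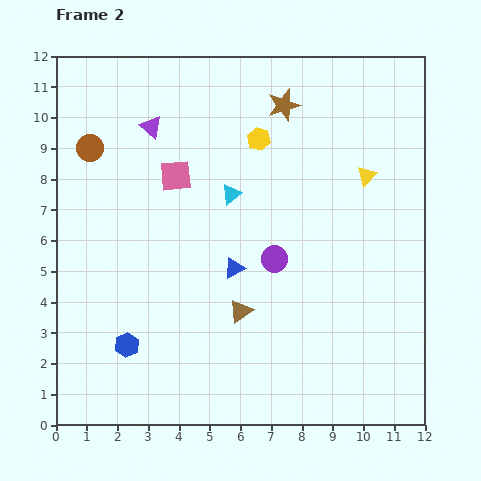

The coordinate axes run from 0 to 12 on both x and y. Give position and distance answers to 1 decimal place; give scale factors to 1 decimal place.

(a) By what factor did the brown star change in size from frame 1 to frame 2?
1.3×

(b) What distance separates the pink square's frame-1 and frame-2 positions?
2.4

The pink square moved from (3.0, 5.9) to (3.9, 8.1), a distance of √(0.9² + 2.2²) ≈ 2.4.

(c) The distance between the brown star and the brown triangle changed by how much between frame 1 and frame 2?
-1.2

Distance in frame 1: 8.0. Distance in frame 2: 6.8.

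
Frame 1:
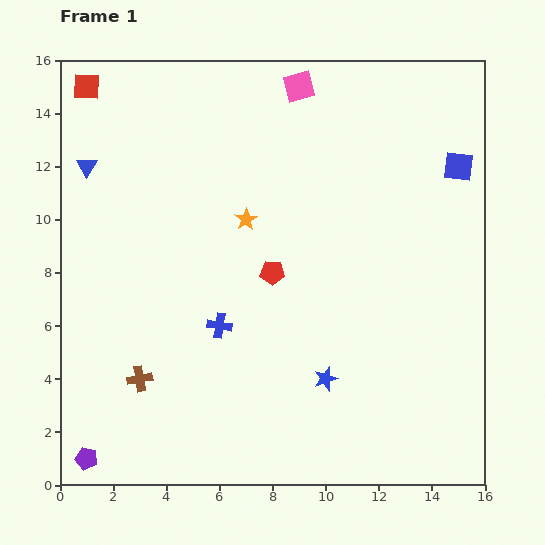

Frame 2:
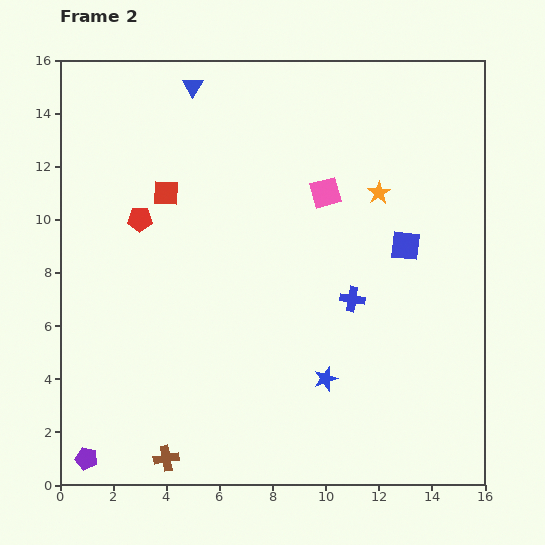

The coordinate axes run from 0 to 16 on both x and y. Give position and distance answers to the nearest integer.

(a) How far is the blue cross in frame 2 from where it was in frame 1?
5

The blue cross moved from (6, 6) to (11, 7), a distance of √(5² + 1²) ≈ 5.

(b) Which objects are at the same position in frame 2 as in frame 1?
the blue star, the purple pentagon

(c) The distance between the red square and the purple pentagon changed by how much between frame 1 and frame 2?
-4

Distance in frame 1: 14. Distance in frame 2: 10.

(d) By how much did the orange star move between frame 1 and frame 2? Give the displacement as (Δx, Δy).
(5, 1)

The orange star was at (7, 10) in frame 1 and (12, 11) in frame 2.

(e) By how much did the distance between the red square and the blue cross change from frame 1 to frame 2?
-2

Distance in frame 1: 10. Distance in frame 2: 8.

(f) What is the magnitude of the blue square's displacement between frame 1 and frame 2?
4

The blue square moved from (15, 12) to (13, 9), a distance of √(2² + 3²) ≈ 4.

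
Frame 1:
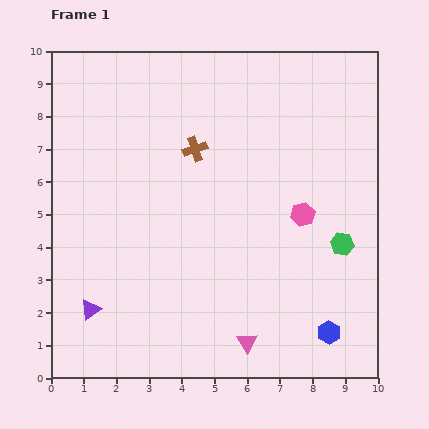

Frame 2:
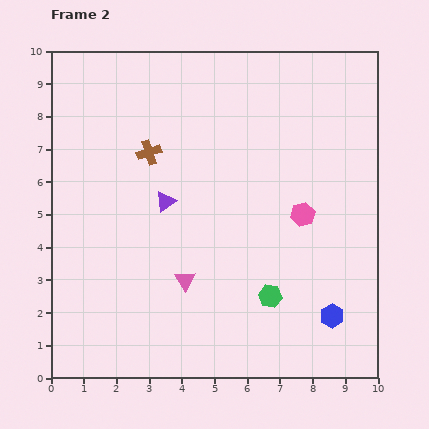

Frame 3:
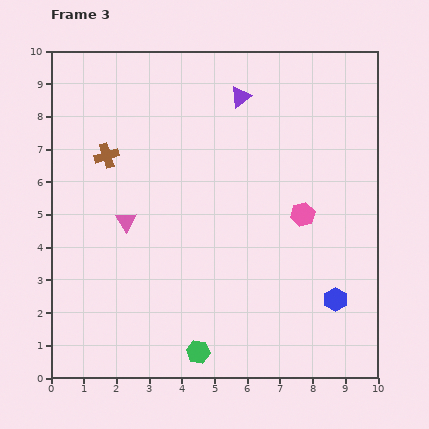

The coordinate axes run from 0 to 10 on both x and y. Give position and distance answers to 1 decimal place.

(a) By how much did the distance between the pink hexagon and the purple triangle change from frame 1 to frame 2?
-2.9

Distance in frame 1: 7.1. Distance in frame 2: 4.2.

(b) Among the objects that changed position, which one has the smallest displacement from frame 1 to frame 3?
the blue hexagon

(moved 1.0)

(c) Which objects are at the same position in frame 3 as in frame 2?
the pink hexagon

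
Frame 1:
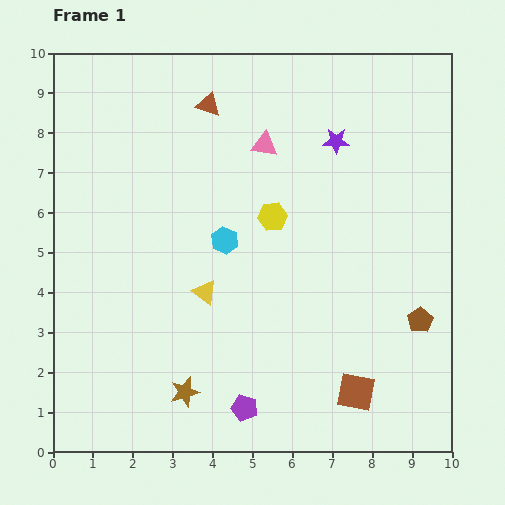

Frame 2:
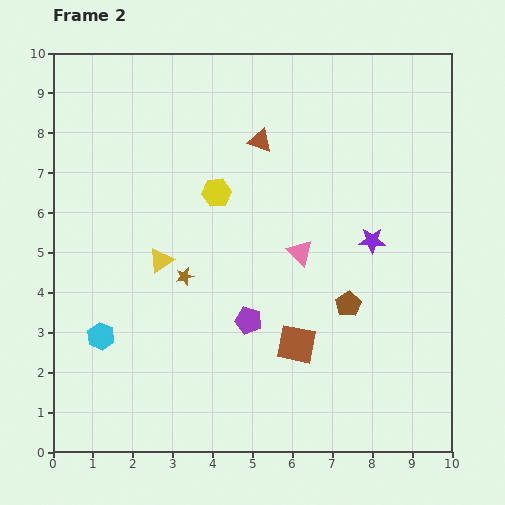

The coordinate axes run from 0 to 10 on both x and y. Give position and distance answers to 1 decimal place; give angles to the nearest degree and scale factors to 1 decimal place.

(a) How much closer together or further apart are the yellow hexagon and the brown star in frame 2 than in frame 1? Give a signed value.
-2.7

Distance in frame 1: 4.9. Distance in frame 2: 2.2.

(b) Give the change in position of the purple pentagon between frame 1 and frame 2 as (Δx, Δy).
(0.1, 2.2)

The purple pentagon was at (4.8, 1.1) in frame 1 and (4.9, 3.3) in frame 2.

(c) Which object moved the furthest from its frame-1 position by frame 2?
the cyan hexagon

(moved 3.9; next 2.9)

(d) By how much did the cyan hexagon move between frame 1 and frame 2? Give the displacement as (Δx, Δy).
(-3.1, -2.4)

The cyan hexagon was at (4.3, 5.3) in frame 1 and (1.2, 2.9) in frame 2.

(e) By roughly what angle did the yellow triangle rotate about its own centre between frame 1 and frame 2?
49° clockwise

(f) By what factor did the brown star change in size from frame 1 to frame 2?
0.6×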